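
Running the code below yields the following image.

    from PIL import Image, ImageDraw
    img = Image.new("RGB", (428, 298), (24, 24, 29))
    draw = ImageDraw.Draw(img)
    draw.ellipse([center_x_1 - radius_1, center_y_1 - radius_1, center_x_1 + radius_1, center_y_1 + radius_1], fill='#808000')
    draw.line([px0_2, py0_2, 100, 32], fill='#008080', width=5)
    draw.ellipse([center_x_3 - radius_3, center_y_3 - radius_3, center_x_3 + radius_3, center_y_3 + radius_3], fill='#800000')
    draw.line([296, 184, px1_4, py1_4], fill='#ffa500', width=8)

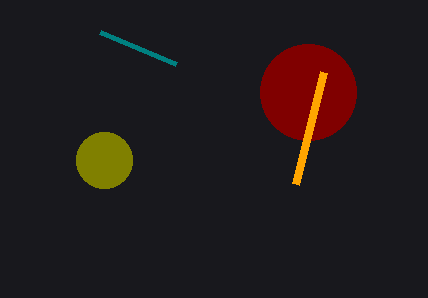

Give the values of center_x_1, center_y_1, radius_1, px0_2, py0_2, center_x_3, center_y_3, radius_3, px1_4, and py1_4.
center_x_1 = 104
center_y_1 = 160
radius_1 = 28
px0_2 = 176
py0_2 = 64
center_x_3 = 308
center_y_3 = 92
radius_3 = 48
px1_4 = 324
py1_4 = 72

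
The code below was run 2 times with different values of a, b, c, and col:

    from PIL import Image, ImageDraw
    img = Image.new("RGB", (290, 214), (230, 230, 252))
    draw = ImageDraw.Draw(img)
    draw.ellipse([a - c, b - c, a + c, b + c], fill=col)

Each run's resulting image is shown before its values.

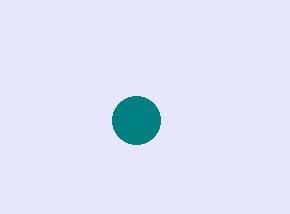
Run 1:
a = 136, b = 120, c = 24, col = 'teal'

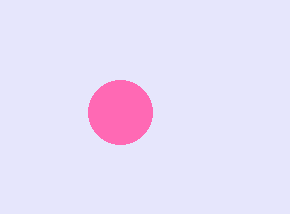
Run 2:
a = 120
b = 112
c = 32
col = 'hotpink'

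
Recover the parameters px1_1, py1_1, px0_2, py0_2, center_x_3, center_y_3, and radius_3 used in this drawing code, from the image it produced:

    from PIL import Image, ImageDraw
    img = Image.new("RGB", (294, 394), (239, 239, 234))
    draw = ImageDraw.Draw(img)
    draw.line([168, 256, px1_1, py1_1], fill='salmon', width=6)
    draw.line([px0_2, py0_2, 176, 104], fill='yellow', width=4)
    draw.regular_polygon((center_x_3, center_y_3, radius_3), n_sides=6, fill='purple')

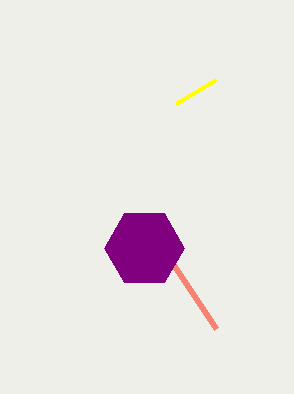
px1_1 = 216, py1_1 = 328, px0_2 = 216, py0_2 = 80, center_x_3 = 144, center_y_3 = 248, radius_3 = 40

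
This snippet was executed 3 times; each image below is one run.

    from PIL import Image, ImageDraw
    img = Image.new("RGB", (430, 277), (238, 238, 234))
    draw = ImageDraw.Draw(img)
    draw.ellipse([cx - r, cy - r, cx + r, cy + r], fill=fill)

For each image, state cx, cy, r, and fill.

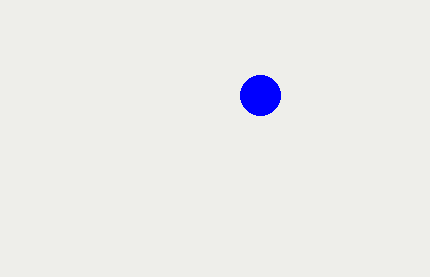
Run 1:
cx = 260; cy = 95; r = 20; fill = 'blue'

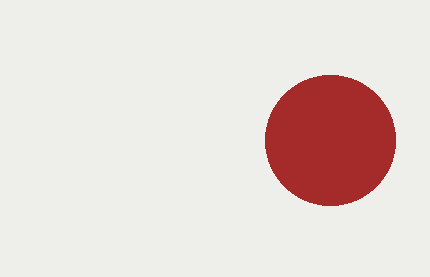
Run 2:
cx = 330; cy = 140; r = 65; fill = 'brown'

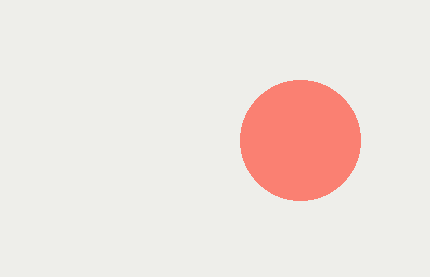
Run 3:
cx = 300, cy = 140, r = 60, fill = 'salmon'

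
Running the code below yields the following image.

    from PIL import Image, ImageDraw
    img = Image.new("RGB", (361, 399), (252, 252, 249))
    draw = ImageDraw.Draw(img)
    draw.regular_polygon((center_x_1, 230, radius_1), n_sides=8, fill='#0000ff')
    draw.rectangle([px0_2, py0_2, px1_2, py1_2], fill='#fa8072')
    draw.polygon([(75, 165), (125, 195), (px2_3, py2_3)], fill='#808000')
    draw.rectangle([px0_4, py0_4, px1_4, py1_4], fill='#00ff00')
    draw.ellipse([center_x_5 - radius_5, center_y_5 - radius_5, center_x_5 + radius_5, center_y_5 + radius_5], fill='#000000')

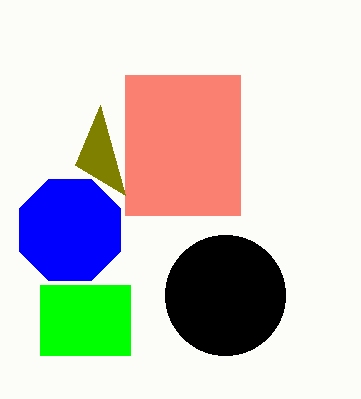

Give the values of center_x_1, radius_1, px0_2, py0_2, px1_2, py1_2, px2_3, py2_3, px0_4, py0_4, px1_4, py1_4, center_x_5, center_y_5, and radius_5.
center_x_1 = 70
radius_1 = 55
px0_2 = 125
py0_2 = 75
px1_2 = 240
py1_2 = 215
px2_3 = 100
py2_3 = 105
px0_4 = 40
py0_4 = 285
px1_4 = 130
py1_4 = 355
center_x_5 = 225
center_y_5 = 295
radius_5 = 60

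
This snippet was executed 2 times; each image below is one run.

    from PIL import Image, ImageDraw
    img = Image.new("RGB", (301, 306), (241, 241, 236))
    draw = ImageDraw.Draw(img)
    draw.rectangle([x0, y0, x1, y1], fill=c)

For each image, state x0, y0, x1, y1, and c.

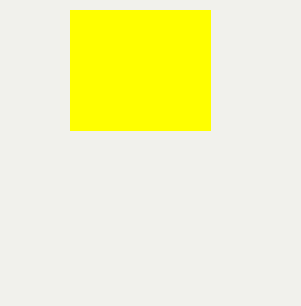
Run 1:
x0 = 70, y0 = 10, x1 = 210, y1 = 130, c = 'yellow'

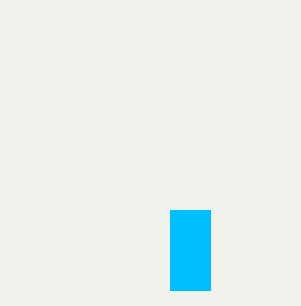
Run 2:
x0 = 170, y0 = 210, x1 = 210, y1 = 290, c = 'deepskyblue'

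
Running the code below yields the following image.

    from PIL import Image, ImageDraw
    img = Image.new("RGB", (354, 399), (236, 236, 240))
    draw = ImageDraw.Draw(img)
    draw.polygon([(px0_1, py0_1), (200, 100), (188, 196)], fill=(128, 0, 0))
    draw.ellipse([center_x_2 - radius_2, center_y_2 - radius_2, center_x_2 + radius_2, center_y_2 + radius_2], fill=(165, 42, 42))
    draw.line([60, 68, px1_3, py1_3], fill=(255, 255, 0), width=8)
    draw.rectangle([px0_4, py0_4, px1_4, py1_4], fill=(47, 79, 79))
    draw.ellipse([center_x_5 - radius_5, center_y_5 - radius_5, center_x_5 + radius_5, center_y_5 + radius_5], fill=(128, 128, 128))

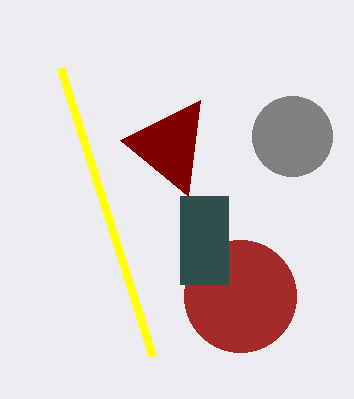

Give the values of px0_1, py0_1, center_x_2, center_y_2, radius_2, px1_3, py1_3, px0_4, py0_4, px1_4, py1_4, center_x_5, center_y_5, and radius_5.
px0_1 = 120
py0_1 = 140
center_x_2 = 240
center_y_2 = 296
radius_2 = 56
px1_3 = 152
py1_3 = 356
px0_4 = 180
py0_4 = 196
px1_4 = 228
py1_4 = 284
center_x_5 = 292
center_y_5 = 136
radius_5 = 40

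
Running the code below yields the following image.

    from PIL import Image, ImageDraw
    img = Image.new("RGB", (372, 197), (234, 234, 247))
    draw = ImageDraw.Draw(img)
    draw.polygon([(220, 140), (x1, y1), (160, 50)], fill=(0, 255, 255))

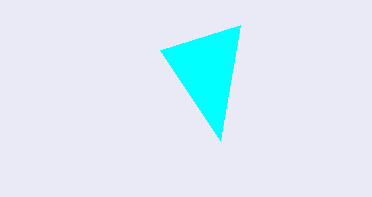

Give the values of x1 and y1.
x1 = 240
y1 = 25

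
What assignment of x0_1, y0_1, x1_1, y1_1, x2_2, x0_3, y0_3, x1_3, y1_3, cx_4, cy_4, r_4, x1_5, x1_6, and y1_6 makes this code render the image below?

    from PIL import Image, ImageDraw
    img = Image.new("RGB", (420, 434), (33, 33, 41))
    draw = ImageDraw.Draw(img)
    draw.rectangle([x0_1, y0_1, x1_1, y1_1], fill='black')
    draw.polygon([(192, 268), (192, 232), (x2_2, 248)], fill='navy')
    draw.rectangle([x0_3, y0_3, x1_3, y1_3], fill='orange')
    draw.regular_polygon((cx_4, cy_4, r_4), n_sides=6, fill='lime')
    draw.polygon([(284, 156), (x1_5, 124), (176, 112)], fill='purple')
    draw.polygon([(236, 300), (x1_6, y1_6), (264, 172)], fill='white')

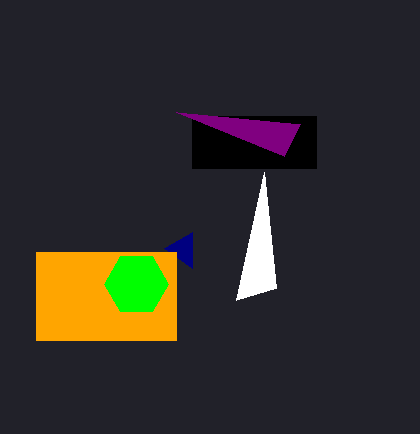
x0_1 = 192, y0_1 = 116, x1_1 = 316, y1_1 = 168, x2_2 = 164, x0_3 = 36, y0_3 = 252, x1_3 = 176, y1_3 = 340, cx_4 = 136, cy_4 = 284, r_4 = 32, x1_5 = 300, x1_6 = 276, y1_6 = 288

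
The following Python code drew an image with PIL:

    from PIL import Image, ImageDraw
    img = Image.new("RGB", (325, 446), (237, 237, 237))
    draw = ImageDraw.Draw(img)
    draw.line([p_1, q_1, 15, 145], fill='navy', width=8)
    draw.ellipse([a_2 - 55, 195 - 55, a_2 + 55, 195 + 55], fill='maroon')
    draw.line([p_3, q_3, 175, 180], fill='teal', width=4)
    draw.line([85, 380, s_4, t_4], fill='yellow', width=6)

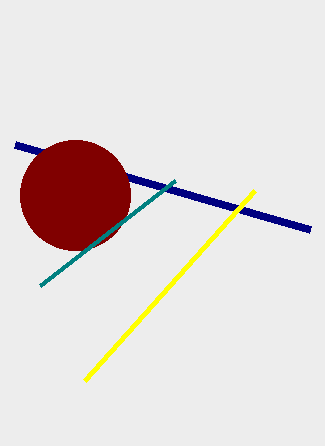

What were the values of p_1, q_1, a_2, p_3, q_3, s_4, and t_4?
p_1 = 310, q_1 = 230, a_2 = 75, p_3 = 40, q_3 = 285, s_4 = 255, t_4 = 190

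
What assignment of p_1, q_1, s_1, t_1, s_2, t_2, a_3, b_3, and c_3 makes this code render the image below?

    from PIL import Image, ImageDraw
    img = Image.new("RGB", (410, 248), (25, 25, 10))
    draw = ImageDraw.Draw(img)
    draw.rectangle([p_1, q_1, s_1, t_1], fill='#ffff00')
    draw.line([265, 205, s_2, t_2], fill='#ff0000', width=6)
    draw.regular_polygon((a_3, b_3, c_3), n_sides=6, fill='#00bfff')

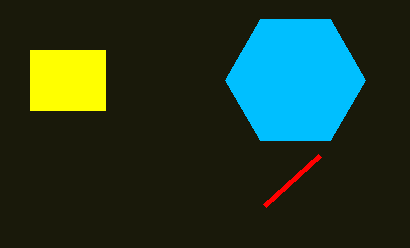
p_1 = 30; q_1 = 50; s_1 = 105; t_1 = 110; s_2 = 320; t_2 = 155; a_3 = 295; b_3 = 80; c_3 = 70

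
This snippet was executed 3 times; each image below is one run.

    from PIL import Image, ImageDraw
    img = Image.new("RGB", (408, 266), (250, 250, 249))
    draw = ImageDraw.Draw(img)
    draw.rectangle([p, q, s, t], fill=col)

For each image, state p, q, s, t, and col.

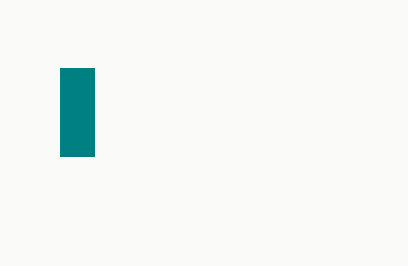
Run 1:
p = 60, q = 68, s = 94, t = 156, col = 'teal'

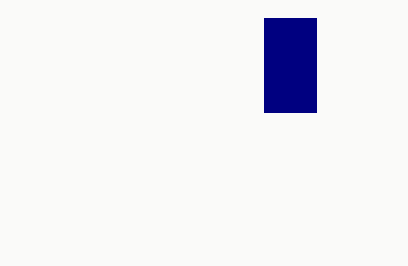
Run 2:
p = 264, q = 18, s = 316, t = 112, col = 'navy'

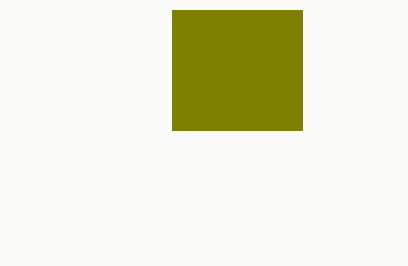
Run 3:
p = 172; q = 10; s = 302; t = 130; col = 'olive'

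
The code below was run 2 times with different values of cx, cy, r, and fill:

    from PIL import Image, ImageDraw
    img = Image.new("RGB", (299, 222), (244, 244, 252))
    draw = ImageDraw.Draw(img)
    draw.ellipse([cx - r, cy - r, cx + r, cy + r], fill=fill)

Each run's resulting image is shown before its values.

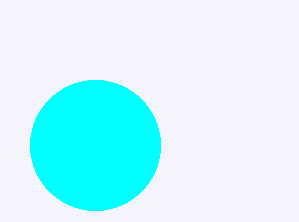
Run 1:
cx = 95; cy = 145; r = 65; fill = 'cyan'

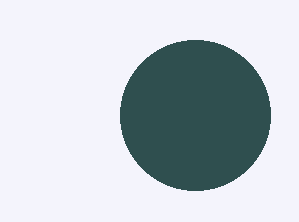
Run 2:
cx = 195
cy = 115
r = 75
fill = 'darkslategray'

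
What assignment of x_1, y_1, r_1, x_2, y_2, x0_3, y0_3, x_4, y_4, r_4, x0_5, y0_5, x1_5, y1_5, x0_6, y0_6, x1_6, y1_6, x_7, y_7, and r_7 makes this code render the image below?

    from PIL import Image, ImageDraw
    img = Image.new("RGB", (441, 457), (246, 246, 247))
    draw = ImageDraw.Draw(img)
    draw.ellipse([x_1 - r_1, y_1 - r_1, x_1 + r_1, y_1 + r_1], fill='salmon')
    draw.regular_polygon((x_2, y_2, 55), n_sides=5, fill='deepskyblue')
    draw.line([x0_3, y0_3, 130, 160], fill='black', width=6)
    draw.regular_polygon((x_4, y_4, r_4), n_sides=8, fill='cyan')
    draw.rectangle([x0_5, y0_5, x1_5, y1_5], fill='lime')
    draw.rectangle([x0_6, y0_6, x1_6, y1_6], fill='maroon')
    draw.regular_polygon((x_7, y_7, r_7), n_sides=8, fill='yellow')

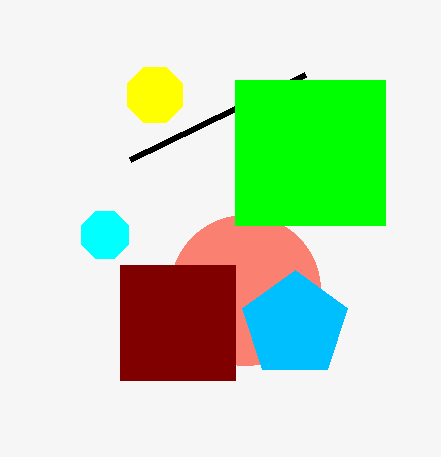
x_1 = 245, y_1 = 290, r_1 = 75, x_2 = 295, y_2 = 325, x0_3 = 305, y0_3 = 75, x_4 = 105, y_4 = 235, r_4 = 25, x0_5 = 235, y0_5 = 80, x1_5 = 385, y1_5 = 225, x0_6 = 120, y0_6 = 265, x1_6 = 235, y1_6 = 380, x_7 = 155, y_7 = 95, r_7 = 30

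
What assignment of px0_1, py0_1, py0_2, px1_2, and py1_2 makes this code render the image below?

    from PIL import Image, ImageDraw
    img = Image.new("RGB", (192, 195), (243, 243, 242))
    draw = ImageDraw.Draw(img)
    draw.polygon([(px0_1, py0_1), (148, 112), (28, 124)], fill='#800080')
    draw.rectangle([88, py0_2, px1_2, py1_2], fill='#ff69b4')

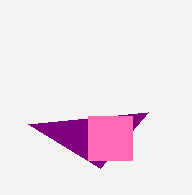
px0_1 = 100; py0_1 = 168; py0_2 = 116; px1_2 = 132; py1_2 = 160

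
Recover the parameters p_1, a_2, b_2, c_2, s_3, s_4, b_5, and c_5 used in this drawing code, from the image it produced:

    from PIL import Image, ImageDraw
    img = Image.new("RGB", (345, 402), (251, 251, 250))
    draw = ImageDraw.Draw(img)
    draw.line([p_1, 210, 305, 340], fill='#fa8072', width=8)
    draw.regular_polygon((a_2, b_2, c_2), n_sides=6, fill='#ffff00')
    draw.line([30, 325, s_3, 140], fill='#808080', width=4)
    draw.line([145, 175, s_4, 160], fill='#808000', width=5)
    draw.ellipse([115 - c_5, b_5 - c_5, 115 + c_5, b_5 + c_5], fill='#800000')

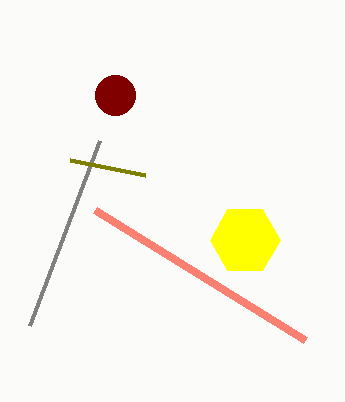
p_1 = 95; a_2 = 245; b_2 = 240; c_2 = 35; s_3 = 100; s_4 = 70; b_5 = 95; c_5 = 20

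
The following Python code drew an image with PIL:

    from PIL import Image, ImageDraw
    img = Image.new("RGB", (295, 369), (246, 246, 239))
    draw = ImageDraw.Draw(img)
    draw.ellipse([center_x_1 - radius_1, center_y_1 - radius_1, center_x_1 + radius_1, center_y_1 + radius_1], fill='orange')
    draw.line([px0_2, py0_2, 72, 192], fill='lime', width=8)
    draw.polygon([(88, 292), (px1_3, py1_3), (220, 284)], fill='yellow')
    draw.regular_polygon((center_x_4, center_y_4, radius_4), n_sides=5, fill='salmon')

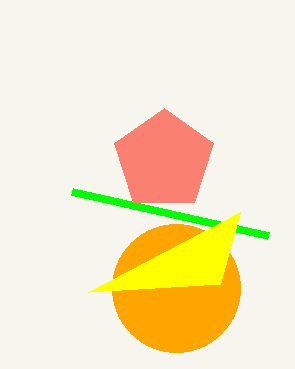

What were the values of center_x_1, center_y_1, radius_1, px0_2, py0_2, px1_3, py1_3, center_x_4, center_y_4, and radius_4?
center_x_1 = 176; center_y_1 = 288; radius_1 = 64; px0_2 = 268; py0_2 = 236; px1_3 = 240; py1_3 = 212; center_x_4 = 164; center_y_4 = 160; radius_4 = 52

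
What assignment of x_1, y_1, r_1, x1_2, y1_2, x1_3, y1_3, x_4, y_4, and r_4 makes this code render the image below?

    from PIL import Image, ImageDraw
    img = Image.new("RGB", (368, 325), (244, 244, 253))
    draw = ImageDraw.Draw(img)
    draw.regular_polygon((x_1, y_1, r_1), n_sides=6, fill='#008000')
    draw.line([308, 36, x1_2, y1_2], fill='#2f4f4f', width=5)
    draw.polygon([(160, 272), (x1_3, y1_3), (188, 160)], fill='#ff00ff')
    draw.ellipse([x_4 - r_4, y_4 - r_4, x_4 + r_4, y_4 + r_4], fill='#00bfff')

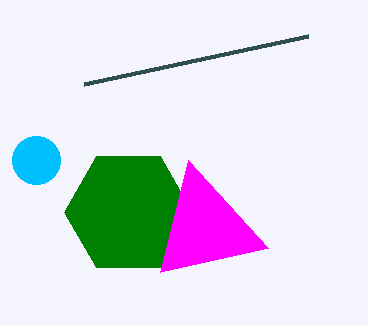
x_1 = 128
y_1 = 212
r_1 = 64
x1_2 = 84
y1_2 = 84
x1_3 = 268
y1_3 = 248
x_4 = 36
y_4 = 160
r_4 = 24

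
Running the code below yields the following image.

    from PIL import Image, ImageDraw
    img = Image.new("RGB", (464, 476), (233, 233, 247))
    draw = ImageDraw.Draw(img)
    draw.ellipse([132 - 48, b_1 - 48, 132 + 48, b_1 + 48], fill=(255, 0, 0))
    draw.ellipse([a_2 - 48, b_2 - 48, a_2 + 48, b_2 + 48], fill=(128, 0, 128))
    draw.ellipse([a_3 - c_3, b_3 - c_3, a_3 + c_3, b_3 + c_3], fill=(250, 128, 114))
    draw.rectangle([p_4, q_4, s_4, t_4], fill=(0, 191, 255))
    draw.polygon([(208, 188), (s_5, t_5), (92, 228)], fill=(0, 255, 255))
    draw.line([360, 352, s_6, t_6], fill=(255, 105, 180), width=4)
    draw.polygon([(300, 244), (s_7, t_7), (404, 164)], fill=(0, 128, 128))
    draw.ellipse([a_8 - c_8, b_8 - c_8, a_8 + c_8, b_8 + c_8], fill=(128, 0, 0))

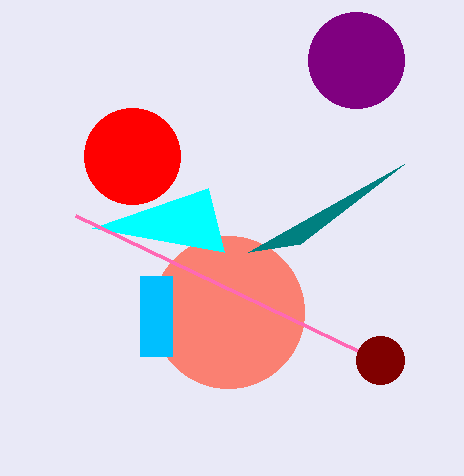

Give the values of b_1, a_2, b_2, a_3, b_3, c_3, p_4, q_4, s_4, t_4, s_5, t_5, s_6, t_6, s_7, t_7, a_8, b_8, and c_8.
b_1 = 156, a_2 = 356, b_2 = 60, a_3 = 228, b_3 = 312, c_3 = 76, p_4 = 140, q_4 = 276, s_4 = 172, t_4 = 356, s_5 = 224, t_5 = 252, s_6 = 76, t_6 = 216, s_7 = 248, t_7 = 252, a_8 = 380, b_8 = 360, c_8 = 24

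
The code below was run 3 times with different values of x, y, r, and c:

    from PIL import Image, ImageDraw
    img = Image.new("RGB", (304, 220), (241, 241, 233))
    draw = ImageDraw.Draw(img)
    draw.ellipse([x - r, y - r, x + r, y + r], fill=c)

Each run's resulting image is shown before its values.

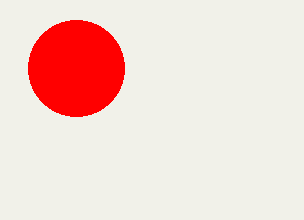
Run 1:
x = 76
y = 68
r = 48
c = 'red'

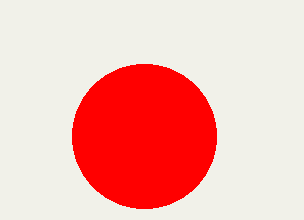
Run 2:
x = 144
y = 136
r = 72
c = 'red'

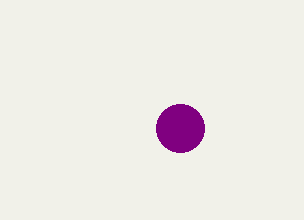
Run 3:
x = 180
y = 128
r = 24
c = 'purple'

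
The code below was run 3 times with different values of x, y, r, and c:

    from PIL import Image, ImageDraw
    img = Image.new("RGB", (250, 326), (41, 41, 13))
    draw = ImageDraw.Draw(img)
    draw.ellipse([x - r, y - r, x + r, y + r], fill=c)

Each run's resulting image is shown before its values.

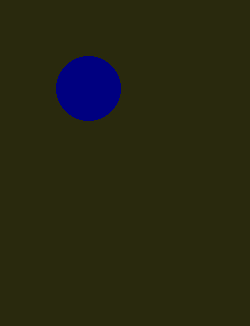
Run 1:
x = 88; y = 88; r = 32; c = 'navy'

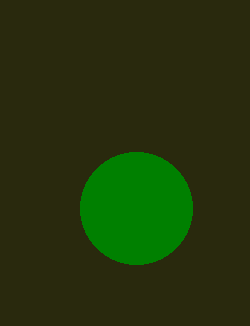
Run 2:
x = 136
y = 208
r = 56
c = 'green'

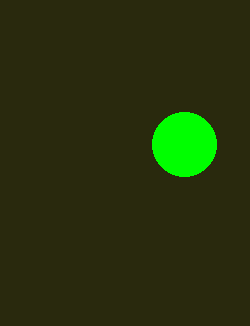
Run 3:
x = 184
y = 144
r = 32
c = 'lime'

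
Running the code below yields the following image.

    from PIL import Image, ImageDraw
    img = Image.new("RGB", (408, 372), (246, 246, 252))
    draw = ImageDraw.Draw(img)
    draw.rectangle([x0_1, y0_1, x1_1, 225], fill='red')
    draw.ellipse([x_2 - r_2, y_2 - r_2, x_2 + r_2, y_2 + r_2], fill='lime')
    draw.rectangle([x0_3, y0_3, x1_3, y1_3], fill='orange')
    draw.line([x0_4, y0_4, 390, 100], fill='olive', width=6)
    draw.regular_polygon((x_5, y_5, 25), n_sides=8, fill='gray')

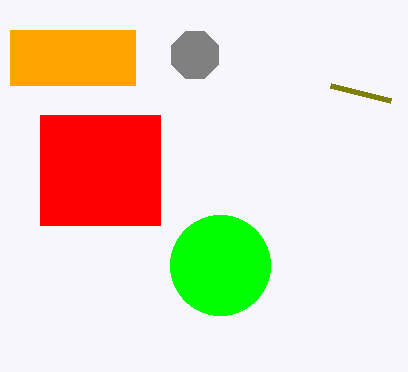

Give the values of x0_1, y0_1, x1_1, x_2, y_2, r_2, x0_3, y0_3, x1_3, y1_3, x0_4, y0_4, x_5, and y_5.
x0_1 = 40, y0_1 = 115, x1_1 = 160, x_2 = 220, y_2 = 265, r_2 = 50, x0_3 = 10, y0_3 = 30, x1_3 = 135, y1_3 = 85, x0_4 = 330, y0_4 = 85, x_5 = 195, y_5 = 55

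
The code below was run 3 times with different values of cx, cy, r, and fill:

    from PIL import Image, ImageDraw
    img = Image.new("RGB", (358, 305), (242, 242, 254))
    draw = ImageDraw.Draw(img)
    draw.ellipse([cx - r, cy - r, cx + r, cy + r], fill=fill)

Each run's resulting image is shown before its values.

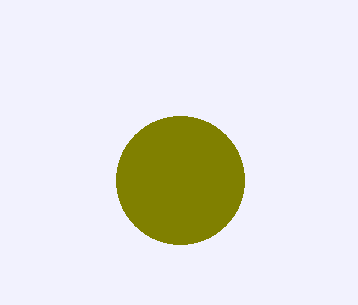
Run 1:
cx = 180; cy = 180; r = 64; fill = 'olive'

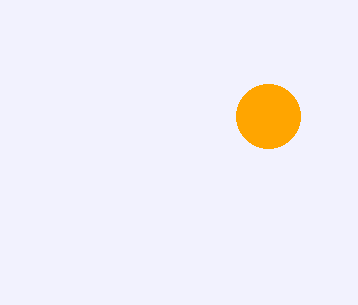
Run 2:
cx = 268; cy = 116; r = 32; fill = 'orange'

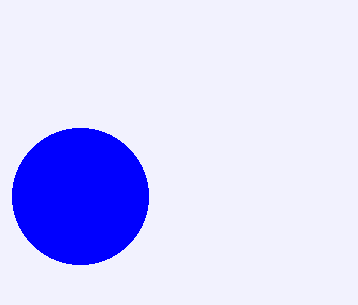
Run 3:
cx = 80; cy = 196; r = 68; fill = 'blue'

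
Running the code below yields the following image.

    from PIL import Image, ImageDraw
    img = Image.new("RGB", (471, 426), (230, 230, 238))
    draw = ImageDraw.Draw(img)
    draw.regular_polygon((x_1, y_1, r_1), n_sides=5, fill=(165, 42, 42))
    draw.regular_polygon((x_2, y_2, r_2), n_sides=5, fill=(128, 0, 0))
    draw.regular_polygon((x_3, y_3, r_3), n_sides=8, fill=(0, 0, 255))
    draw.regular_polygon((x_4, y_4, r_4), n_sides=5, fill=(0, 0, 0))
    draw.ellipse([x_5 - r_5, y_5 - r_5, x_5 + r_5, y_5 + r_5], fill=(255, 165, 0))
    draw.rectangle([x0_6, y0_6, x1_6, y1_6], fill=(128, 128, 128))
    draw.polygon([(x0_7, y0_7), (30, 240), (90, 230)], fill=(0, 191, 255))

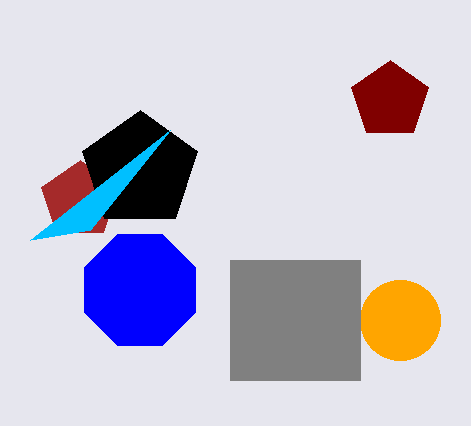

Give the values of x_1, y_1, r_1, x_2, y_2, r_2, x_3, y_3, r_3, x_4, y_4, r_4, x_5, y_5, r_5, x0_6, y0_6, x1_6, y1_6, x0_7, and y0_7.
x_1 = 80; y_1 = 200; r_1 = 40; x_2 = 390; y_2 = 100; r_2 = 40; x_3 = 140; y_3 = 290; r_3 = 60; x_4 = 140; y_4 = 170; r_4 = 60; x_5 = 400; y_5 = 320; r_5 = 40; x0_6 = 230; y0_6 = 260; x1_6 = 360; y1_6 = 380; x0_7 = 170; y0_7 = 130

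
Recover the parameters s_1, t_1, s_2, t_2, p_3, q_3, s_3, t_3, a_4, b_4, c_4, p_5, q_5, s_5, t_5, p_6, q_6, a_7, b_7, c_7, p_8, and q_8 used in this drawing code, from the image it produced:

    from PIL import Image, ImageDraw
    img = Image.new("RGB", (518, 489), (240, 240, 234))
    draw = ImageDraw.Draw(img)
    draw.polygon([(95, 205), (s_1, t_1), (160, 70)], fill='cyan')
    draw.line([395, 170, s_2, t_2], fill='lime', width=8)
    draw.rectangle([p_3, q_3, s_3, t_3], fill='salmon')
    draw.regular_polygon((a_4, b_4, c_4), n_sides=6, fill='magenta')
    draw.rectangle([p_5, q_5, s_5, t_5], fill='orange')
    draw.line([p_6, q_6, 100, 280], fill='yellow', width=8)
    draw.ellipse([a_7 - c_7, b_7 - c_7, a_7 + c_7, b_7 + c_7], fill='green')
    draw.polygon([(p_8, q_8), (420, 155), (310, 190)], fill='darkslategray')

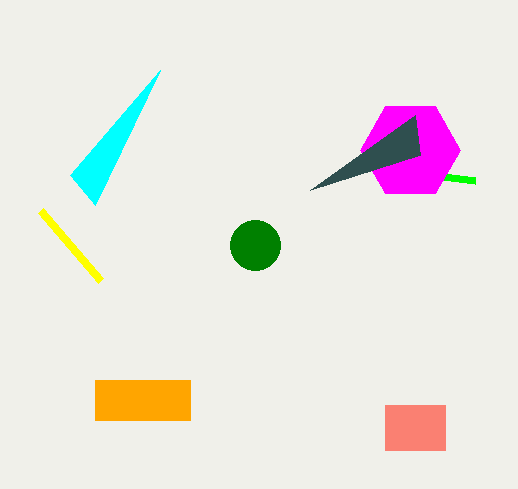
s_1 = 70; t_1 = 175; s_2 = 475; t_2 = 180; p_3 = 385; q_3 = 405; s_3 = 445; t_3 = 450; a_4 = 410; b_4 = 150; c_4 = 50; p_5 = 95; q_5 = 380; s_5 = 190; t_5 = 420; p_6 = 40; q_6 = 210; a_7 = 255; b_7 = 245; c_7 = 25; p_8 = 415; q_8 = 115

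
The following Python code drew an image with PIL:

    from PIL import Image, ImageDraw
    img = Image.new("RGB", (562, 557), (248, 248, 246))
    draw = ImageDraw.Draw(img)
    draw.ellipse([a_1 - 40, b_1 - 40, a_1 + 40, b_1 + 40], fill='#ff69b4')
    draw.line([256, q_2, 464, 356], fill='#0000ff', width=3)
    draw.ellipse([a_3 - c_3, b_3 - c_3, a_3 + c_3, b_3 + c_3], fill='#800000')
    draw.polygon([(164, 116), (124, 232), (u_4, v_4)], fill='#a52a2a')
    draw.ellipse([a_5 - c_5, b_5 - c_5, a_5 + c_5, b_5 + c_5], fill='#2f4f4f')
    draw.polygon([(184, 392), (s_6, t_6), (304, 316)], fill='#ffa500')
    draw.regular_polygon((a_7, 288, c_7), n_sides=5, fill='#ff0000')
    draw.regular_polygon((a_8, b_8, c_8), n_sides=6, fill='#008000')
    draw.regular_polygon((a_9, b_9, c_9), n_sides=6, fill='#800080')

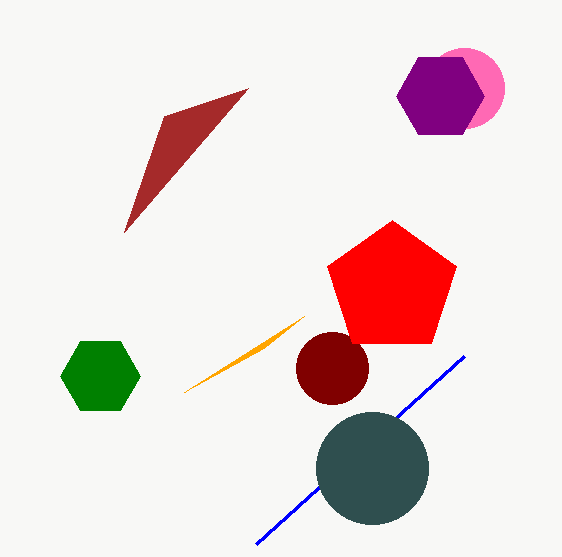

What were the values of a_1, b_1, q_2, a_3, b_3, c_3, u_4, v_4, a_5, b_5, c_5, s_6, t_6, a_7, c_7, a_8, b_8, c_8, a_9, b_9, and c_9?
a_1 = 464; b_1 = 88; q_2 = 544; a_3 = 332; b_3 = 368; c_3 = 36; u_4 = 248; v_4 = 88; a_5 = 372; b_5 = 468; c_5 = 56; s_6 = 264; t_6 = 348; a_7 = 392; c_7 = 68; a_8 = 100; b_8 = 376; c_8 = 40; a_9 = 440; b_9 = 96; c_9 = 44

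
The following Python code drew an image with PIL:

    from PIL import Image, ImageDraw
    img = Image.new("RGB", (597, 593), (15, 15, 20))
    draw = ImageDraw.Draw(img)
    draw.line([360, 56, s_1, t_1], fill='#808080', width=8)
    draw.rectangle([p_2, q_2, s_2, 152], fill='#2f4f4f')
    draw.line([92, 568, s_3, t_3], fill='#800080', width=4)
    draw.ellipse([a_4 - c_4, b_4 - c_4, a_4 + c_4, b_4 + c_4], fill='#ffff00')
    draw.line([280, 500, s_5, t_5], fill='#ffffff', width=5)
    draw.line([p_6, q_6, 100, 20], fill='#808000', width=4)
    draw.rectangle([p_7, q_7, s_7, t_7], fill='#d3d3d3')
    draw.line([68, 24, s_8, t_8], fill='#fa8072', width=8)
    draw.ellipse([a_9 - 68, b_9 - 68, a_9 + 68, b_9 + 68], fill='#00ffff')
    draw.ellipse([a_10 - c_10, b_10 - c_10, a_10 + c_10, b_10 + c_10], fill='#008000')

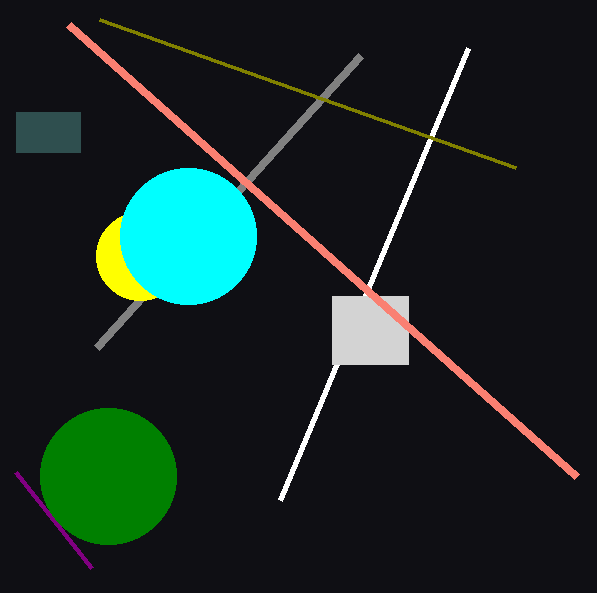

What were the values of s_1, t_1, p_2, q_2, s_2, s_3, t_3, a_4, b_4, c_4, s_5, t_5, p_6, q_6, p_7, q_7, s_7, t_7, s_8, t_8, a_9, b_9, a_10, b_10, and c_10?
s_1 = 96
t_1 = 348
p_2 = 16
q_2 = 112
s_2 = 80
s_3 = 16
t_3 = 472
a_4 = 140
b_4 = 256
c_4 = 44
s_5 = 468
t_5 = 48
p_6 = 516
q_6 = 168
p_7 = 332
q_7 = 296
s_7 = 408
t_7 = 364
s_8 = 576
t_8 = 476
a_9 = 188
b_9 = 236
a_10 = 108
b_10 = 476
c_10 = 68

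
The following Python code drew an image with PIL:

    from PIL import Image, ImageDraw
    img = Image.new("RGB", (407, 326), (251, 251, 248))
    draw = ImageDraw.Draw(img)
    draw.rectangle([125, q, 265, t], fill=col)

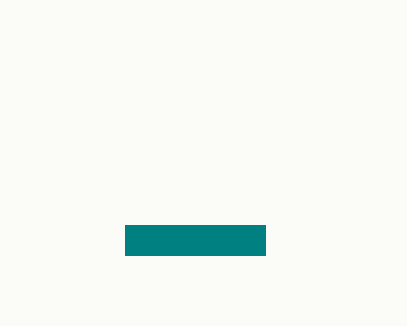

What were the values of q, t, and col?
q = 225, t = 255, col = 'teal'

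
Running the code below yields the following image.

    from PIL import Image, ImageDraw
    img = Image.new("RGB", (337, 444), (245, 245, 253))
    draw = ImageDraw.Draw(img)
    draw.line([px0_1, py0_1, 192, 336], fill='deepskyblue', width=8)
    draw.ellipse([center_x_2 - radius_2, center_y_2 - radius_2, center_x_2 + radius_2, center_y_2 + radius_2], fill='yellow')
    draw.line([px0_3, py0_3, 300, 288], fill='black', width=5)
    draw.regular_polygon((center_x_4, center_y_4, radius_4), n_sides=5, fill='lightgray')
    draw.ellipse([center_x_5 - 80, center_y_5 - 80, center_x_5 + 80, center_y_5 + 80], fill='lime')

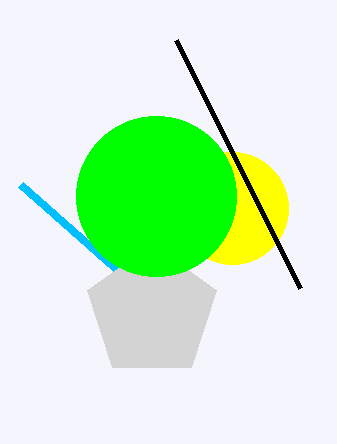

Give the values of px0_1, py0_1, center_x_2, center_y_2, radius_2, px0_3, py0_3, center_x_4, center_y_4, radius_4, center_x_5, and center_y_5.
px0_1 = 20; py0_1 = 184; center_x_2 = 232; center_y_2 = 208; radius_2 = 56; px0_3 = 176; py0_3 = 40; center_x_4 = 152; center_y_4 = 312; radius_4 = 68; center_x_5 = 156; center_y_5 = 196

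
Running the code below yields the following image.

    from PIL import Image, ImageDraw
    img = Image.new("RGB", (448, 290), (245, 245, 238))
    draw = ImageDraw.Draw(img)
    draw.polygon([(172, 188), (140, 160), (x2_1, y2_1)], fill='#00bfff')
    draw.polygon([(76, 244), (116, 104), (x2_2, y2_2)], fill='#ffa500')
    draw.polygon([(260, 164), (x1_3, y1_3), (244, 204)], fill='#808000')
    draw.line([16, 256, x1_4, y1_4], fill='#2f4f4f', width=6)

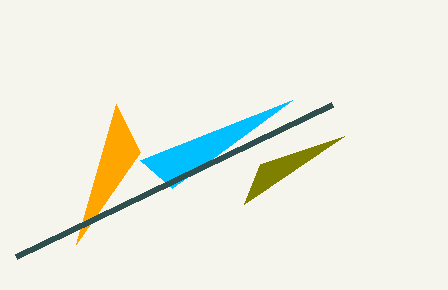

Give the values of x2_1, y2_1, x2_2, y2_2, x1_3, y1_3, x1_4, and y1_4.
x2_1 = 292
y2_1 = 100
x2_2 = 140
y2_2 = 152
x1_3 = 344
y1_3 = 136
x1_4 = 332
y1_4 = 104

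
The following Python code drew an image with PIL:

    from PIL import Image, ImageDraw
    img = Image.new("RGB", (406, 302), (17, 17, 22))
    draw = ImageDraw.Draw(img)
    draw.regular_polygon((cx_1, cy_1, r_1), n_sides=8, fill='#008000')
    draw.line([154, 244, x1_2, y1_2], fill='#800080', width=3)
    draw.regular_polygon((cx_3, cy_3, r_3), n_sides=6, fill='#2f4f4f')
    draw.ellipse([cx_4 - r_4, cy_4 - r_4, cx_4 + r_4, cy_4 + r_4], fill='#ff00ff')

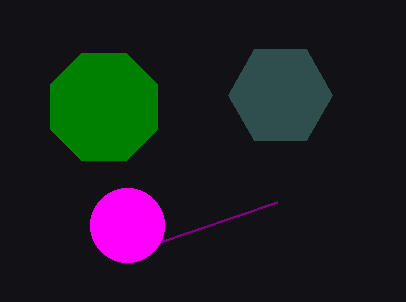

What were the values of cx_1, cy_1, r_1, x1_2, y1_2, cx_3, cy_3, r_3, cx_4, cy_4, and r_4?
cx_1 = 104
cy_1 = 107
r_1 = 58
x1_2 = 277
y1_2 = 202
cx_3 = 280
cy_3 = 95
r_3 = 52
cx_4 = 127
cy_4 = 225
r_4 = 37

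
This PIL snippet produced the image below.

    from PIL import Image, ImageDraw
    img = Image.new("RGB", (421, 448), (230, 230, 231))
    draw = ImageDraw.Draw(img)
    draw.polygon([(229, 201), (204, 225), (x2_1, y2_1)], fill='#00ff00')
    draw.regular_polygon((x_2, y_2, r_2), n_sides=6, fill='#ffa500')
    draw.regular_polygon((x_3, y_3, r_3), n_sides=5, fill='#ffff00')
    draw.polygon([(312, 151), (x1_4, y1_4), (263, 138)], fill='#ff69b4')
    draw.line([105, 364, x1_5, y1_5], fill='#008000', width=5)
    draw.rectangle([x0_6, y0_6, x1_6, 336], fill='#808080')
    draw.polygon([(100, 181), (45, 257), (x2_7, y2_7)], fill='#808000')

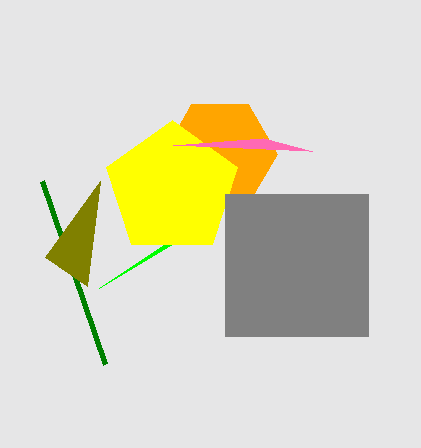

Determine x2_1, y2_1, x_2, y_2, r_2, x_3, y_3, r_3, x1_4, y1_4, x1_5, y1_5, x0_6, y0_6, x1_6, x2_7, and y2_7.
x2_1 = 99; y2_1 = 288; x_2 = 220; y_2 = 154; r_2 = 57; x_3 = 172; y_3 = 189; r_3 = 69; x1_4 = 173; y1_4 = 145; x1_5 = 42; y1_5 = 181; x0_6 = 225; y0_6 = 194; x1_6 = 368; x2_7 = 87; y2_7 = 286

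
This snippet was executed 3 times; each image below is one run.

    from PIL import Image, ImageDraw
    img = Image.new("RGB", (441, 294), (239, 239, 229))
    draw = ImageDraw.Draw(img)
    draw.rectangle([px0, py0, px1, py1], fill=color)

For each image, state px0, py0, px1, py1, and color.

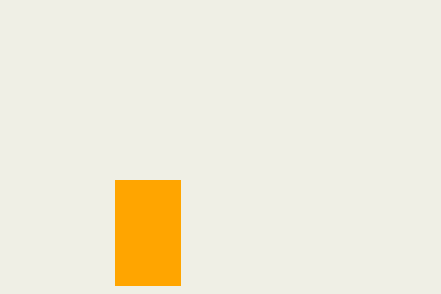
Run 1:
px0 = 115
py0 = 180
px1 = 180
py1 = 285
color = 'orange'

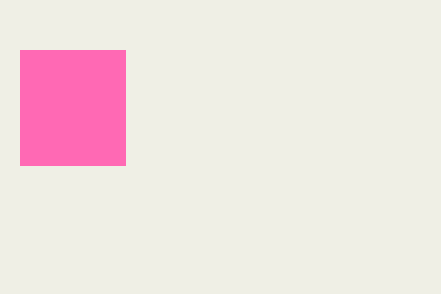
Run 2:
px0 = 20, py0 = 50, px1 = 125, py1 = 165, color = 'hotpink'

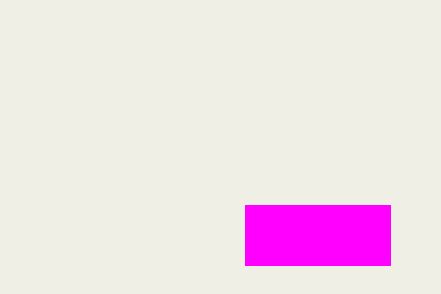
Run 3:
px0 = 245, py0 = 205, px1 = 390, py1 = 265, color = 'magenta'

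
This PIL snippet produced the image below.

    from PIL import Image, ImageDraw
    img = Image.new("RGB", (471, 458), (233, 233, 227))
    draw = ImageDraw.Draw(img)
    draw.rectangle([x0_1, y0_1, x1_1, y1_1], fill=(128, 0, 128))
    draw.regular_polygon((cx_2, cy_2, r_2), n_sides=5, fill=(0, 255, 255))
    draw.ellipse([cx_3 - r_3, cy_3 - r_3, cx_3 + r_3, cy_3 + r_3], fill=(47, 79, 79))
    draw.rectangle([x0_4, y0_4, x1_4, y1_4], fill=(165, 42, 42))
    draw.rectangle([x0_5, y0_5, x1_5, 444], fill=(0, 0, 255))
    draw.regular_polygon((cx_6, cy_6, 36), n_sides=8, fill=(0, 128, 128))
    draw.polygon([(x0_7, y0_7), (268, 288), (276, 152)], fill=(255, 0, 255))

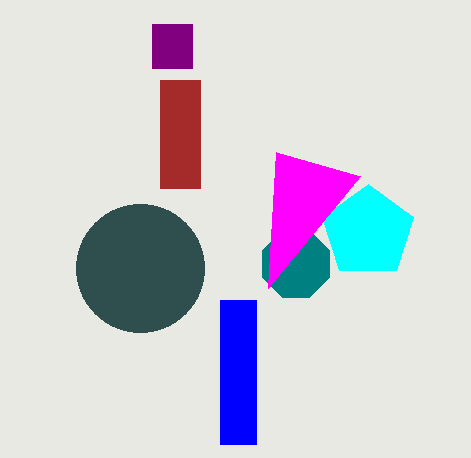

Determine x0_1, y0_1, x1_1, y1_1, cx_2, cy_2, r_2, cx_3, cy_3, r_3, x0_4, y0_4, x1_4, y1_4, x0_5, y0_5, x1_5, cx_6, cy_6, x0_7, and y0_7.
x0_1 = 152
y0_1 = 24
x1_1 = 192
y1_1 = 68
cx_2 = 368
cy_2 = 232
r_2 = 48
cx_3 = 140
cy_3 = 268
r_3 = 64
x0_4 = 160
y0_4 = 80
x1_4 = 200
y1_4 = 188
x0_5 = 220
y0_5 = 300
x1_5 = 256
cx_6 = 296
cy_6 = 264
x0_7 = 360
y0_7 = 176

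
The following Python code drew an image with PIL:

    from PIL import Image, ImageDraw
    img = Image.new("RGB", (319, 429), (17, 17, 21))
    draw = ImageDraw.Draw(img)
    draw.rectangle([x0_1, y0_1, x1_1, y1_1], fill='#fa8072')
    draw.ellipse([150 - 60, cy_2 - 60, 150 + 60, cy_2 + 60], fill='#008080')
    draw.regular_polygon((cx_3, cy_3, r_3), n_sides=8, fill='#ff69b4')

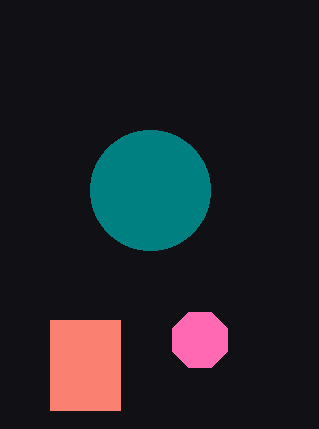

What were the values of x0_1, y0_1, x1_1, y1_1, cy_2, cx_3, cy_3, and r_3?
x0_1 = 50
y0_1 = 320
x1_1 = 120
y1_1 = 410
cy_2 = 190
cx_3 = 200
cy_3 = 340
r_3 = 30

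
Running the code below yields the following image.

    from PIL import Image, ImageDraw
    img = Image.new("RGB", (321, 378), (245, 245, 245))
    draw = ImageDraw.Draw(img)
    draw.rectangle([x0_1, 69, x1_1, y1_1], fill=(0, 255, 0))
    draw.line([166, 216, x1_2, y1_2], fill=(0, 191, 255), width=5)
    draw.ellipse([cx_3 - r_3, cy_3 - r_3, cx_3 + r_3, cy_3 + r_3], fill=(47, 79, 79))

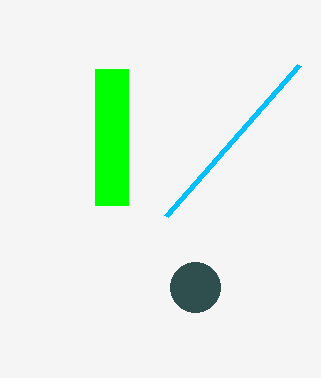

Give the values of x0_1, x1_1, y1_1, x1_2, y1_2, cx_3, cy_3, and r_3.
x0_1 = 95; x1_1 = 128; y1_1 = 205; x1_2 = 299; y1_2 = 65; cx_3 = 195; cy_3 = 287; r_3 = 25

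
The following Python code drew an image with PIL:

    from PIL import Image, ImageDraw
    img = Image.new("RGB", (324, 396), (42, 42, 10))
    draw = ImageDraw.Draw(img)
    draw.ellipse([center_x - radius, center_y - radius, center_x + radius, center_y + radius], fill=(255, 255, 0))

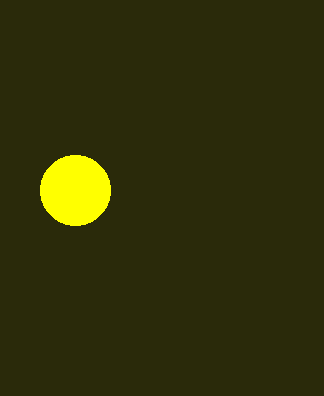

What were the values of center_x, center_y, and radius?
center_x = 75
center_y = 190
radius = 35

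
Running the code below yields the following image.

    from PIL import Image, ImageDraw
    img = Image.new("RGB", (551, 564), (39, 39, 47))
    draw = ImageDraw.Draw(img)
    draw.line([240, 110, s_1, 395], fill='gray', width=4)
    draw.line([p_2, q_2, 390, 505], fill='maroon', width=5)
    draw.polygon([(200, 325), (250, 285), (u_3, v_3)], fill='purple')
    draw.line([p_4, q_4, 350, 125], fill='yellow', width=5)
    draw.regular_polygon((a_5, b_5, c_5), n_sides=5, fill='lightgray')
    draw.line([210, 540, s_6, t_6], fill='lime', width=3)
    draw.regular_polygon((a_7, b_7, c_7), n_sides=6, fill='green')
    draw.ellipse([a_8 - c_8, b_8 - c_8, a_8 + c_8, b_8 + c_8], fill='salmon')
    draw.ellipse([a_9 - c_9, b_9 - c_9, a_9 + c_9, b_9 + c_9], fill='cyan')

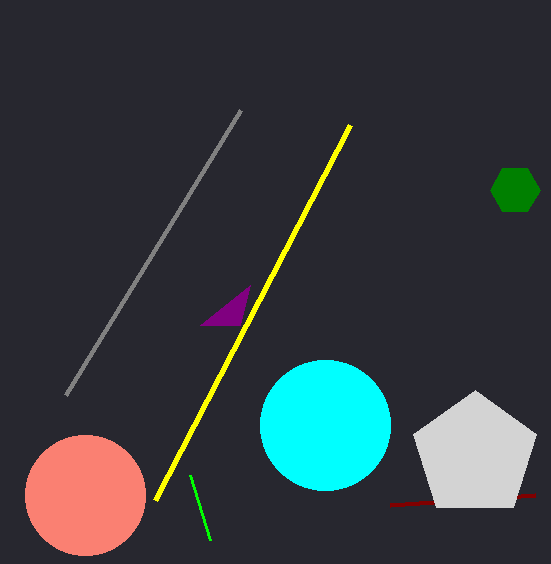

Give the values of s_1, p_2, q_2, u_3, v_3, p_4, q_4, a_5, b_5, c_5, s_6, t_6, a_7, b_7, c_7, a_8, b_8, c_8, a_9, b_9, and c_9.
s_1 = 65; p_2 = 535; q_2 = 495; u_3 = 240; v_3 = 325; p_4 = 155; q_4 = 500; a_5 = 475; b_5 = 455; c_5 = 65; s_6 = 190; t_6 = 475; a_7 = 515; b_7 = 190; c_7 = 25; a_8 = 85; b_8 = 495; c_8 = 60; a_9 = 325; b_9 = 425; c_9 = 65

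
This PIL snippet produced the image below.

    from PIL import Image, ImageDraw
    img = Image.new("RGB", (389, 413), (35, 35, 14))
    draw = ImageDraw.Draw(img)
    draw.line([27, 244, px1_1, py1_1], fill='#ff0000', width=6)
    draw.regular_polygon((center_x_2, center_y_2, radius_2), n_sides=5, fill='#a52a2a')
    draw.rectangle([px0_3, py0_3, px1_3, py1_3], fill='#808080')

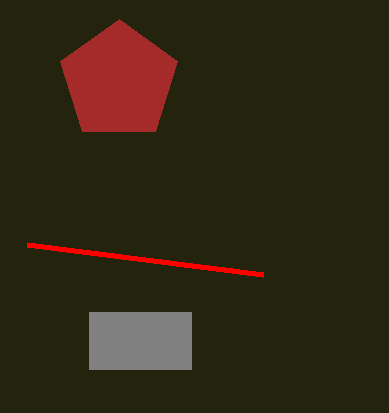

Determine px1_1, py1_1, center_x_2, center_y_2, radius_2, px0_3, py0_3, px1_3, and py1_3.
px1_1 = 263; py1_1 = 274; center_x_2 = 119; center_y_2 = 81; radius_2 = 62; px0_3 = 89; py0_3 = 312; px1_3 = 191; py1_3 = 369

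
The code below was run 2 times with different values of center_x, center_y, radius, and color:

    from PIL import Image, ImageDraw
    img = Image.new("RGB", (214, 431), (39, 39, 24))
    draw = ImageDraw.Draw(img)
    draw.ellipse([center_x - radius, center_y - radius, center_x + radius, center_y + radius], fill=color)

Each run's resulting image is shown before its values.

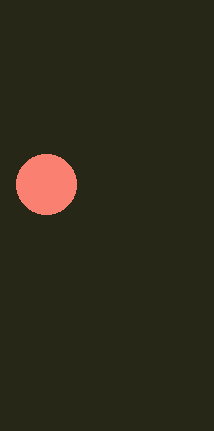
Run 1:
center_x = 46
center_y = 184
radius = 30
color = 'salmon'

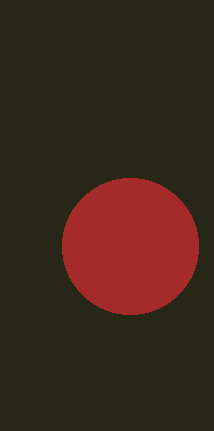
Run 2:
center_x = 130; center_y = 246; radius = 68; color = 'brown'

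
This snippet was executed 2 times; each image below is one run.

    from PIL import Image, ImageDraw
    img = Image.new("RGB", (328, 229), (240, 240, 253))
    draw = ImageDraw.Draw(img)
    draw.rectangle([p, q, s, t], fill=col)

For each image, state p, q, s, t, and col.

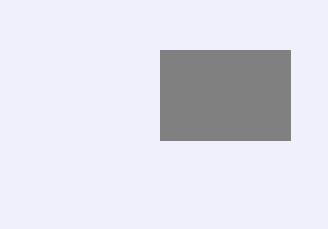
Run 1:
p = 160
q = 50
s = 290
t = 140
col = 'gray'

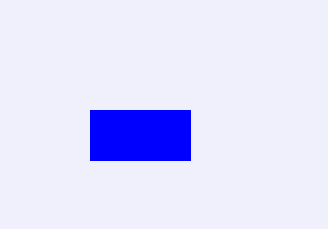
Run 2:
p = 90, q = 110, s = 190, t = 160, col = 'blue'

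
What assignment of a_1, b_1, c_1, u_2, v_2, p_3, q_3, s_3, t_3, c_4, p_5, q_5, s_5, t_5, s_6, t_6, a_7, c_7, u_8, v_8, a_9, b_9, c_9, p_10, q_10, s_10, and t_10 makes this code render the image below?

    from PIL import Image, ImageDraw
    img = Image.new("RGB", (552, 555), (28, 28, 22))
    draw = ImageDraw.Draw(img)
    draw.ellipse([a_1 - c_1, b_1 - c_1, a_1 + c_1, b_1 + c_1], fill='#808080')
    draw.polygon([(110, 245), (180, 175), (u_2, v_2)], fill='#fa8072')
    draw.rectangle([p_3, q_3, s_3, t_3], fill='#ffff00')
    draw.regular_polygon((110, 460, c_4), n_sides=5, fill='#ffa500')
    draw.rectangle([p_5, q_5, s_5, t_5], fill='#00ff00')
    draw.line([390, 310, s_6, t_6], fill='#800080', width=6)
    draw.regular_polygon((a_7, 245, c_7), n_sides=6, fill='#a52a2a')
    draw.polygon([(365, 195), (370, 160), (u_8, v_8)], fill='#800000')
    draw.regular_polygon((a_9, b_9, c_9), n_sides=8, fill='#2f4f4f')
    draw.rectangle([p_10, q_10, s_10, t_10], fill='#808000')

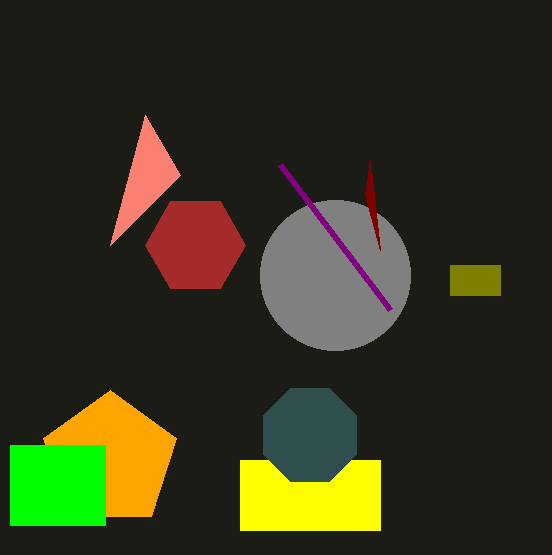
a_1 = 335, b_1 = 275, c_1 = 75, u_2 = 145, v_2 = 115, p_3 = 240, q_3 = 460, s_3 = 380, t_3 = 530, c_4 = 70, p_5 = 10, q_5 = 445, s_5 = 105, t_5 = 525, s_6 = 280, t_6 = 165, a_7 = 195, c_7 = 50, u_8 = 380, v_8 = 250, a_9 = 310, b_9 = 435, c_9 = 50, p_10 = 450, q_10 = 265, s_10 = 500, t_10 = 295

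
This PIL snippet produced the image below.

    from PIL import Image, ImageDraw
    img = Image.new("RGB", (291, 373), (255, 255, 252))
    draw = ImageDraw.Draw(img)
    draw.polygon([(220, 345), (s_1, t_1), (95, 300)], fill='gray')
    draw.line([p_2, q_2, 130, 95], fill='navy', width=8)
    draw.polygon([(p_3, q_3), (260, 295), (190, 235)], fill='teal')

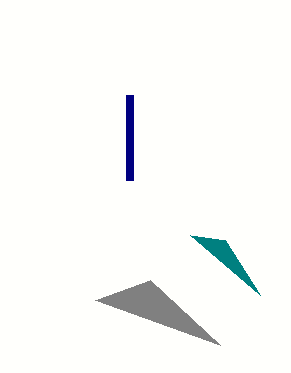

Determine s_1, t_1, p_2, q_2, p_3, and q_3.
s_1 = 150, t_1 = 280, p_2 = 130, q_2 = 180, p_3 = 225, q_3 = 240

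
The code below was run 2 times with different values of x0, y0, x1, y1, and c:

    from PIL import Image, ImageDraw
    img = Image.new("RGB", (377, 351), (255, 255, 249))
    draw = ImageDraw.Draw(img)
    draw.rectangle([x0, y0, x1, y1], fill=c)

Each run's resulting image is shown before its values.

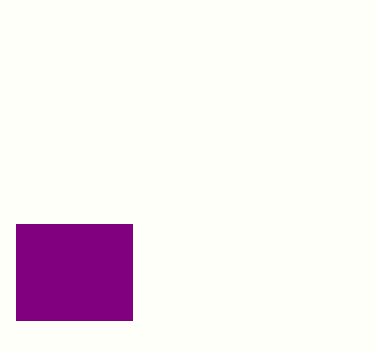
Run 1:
x0 = 16, y0 = 224, x1 = 132, y1 = 320, c = 'purple'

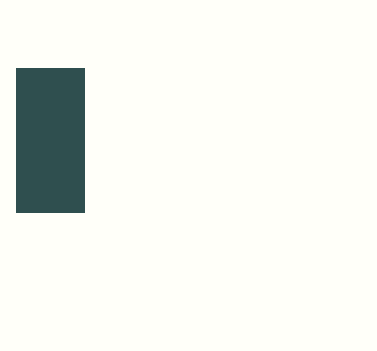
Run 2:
x0 = 16
y0 = 68
x1 = 84
y1 = 212
c = 'darkslategray'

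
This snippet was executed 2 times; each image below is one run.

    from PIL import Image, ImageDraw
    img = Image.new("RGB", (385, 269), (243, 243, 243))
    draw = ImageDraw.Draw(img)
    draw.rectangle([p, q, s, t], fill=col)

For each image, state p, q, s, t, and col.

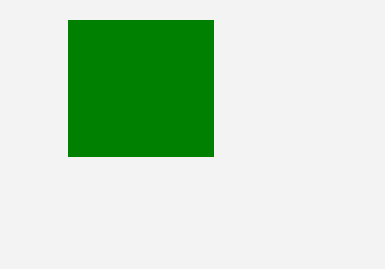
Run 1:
p = 68
q = 20
s = 213
t = 156
col = 'green'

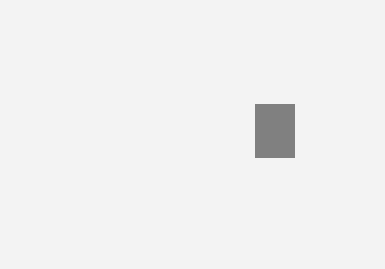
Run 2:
p = 255
q = 104
s = 294
t = 157
col = 'gray'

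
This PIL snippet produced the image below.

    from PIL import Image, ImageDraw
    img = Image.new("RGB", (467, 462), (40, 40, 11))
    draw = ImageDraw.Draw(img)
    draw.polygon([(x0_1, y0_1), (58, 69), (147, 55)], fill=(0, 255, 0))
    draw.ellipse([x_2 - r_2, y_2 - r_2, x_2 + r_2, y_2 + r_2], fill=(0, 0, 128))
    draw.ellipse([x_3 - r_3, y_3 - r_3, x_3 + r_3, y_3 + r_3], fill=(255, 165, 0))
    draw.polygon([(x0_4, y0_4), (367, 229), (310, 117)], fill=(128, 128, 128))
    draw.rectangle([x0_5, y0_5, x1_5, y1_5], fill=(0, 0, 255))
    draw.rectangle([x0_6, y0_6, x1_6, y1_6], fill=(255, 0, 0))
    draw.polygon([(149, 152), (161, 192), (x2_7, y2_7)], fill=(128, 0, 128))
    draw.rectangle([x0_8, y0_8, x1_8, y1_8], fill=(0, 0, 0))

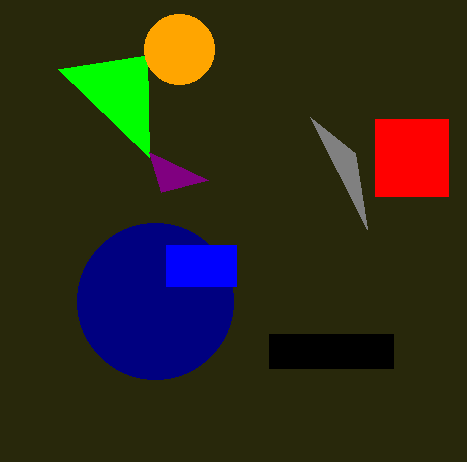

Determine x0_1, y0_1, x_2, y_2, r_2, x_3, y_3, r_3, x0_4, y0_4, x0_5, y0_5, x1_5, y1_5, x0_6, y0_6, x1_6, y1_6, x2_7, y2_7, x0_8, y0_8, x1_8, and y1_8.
x0_1 = 149; y0_1 = 157; x_2 = 155; y_2 = 301; r_2 = 78; x_3 = 179; y_3 = 49; r_3 = 35; x0_4 = 355; y0_4 = 153; x0_5 = 166; y0_5 = 245; x1_5 = 236; y1_5 = 286; x0_6 = 375; y0_6 = 119; x1_6 = 448; y1_6 = 196; x2_7 = 208; y2_7 = 180; x0_8 = 269; y0_8 = 334; x1_8 = 393; y1_8 = 368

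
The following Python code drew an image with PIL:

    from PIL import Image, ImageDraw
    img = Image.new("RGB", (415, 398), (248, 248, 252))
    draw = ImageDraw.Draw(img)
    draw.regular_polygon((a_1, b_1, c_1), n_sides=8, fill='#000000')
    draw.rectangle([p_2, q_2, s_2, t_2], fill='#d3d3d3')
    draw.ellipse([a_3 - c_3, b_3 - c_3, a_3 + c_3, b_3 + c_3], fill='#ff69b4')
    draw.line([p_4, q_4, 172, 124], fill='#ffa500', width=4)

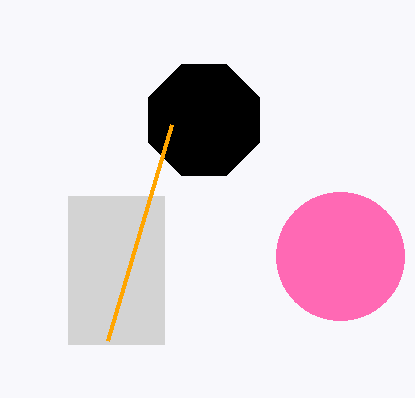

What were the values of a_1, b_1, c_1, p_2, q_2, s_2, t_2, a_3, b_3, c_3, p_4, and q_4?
a_1 = 204; b_1 = 120; c_1 = 60; p_2 = 68; q_2 = 196; s_2 = 164; t_2 = 344; a_3 = 340; b_3 = 256; c_3 = 64; p_4 = 108; q_4 = 340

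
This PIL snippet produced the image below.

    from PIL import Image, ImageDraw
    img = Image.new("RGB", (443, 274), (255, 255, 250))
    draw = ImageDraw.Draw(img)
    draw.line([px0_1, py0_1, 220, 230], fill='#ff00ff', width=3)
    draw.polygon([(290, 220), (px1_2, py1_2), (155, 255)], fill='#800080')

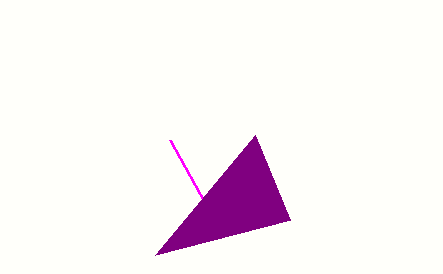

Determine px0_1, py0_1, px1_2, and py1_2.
px0_1 = 170
py0_1 = 140
px1_2 = 255
py1_2 = 135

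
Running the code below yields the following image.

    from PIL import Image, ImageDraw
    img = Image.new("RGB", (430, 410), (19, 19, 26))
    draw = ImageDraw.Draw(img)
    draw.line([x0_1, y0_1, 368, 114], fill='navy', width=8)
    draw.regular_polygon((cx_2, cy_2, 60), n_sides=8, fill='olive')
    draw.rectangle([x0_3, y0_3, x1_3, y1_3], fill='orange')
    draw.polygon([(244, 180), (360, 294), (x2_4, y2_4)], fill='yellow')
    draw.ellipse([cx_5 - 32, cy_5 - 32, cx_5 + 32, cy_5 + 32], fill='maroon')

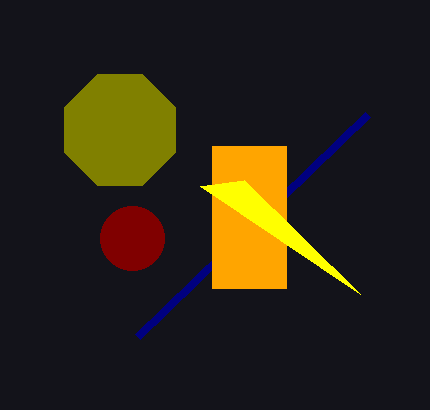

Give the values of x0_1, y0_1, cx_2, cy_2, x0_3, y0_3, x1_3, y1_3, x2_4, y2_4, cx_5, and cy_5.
x0_1 = 138
y0_1 = 336
cx_2 = 120
cy_2 = 130
x0_3 = 212
y0_3 = 146
x1_3 = 286
y1_3 = 288
x2_4 = 200
y2_4 = 186
cx_5 = 132
cy_5 = 238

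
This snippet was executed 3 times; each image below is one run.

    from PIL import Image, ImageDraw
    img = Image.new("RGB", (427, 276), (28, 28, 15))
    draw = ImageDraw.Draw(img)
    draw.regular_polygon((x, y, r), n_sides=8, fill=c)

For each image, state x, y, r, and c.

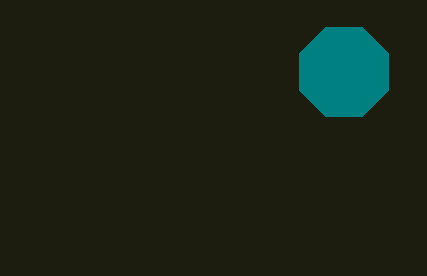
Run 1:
x = 344
y = 72
r = 48
c = 'teal'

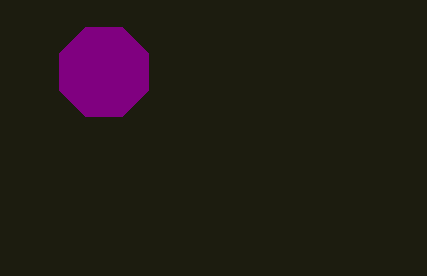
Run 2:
x = 104; y = 72; r = 48; c = 'purple'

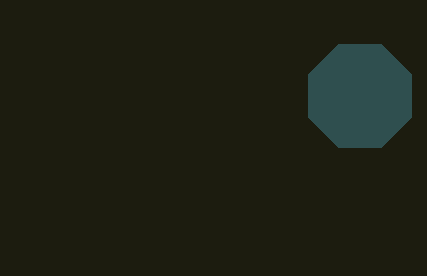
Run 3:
x = 360
y = 96
r = 56
c = 'darkslategray'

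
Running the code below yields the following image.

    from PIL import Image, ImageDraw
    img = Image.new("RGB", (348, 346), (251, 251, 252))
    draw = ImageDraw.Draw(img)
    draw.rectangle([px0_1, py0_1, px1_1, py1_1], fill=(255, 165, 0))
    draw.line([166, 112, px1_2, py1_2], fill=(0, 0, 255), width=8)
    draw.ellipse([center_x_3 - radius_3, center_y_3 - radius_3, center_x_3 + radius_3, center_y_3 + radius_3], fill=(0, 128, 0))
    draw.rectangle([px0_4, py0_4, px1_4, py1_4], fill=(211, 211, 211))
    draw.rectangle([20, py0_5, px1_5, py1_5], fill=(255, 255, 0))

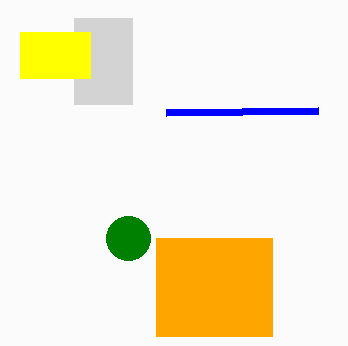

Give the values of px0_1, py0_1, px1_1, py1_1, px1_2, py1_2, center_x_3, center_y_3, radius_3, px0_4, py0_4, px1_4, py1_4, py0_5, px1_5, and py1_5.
px0_1 = 156, py0_1 = 238, px1_1 = 272, py1_1 = 336, px1_2 = 318, py1_2 = 110, center_x_3 = 128, center_y_3 = 238, radius_3 = 22, px0_4 = 74, py0_4 = 18, px1_4 = 132, py1_4 = 104, py0_5 = 32, px1_5 = 90, py1_5 = 78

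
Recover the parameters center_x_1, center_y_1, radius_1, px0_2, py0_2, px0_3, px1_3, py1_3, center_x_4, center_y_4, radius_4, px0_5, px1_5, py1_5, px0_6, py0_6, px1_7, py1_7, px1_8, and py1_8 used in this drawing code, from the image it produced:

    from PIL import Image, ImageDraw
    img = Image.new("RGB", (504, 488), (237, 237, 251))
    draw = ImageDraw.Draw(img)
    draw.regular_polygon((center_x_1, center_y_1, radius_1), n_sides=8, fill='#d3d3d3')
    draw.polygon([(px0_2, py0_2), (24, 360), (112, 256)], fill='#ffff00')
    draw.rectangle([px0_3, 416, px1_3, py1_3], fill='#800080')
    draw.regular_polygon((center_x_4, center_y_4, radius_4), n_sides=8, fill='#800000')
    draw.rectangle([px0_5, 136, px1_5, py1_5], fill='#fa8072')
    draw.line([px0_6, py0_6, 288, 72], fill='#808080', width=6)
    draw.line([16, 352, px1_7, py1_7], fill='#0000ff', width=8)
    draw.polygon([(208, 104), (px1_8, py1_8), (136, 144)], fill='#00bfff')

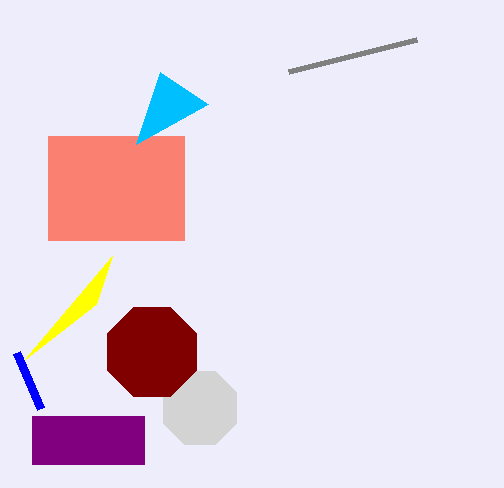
center_x_1 = 200; center_y_1 = 408; radius_1 = 40; px0_2 = 96; py0_2 = 304; px0_3 = 32; px1_3 = 144; py1_3 = 464; center_x_4 = 152; center_y_4 = 352; radius_4 = 48; px0_5 = 48; px1_5 = 184; py1_5 = 240; px0_6 = 416; py0_6 = 40; px1_7 = 40; py1_7 = 408; px1_8 = 160; py1_8 = 72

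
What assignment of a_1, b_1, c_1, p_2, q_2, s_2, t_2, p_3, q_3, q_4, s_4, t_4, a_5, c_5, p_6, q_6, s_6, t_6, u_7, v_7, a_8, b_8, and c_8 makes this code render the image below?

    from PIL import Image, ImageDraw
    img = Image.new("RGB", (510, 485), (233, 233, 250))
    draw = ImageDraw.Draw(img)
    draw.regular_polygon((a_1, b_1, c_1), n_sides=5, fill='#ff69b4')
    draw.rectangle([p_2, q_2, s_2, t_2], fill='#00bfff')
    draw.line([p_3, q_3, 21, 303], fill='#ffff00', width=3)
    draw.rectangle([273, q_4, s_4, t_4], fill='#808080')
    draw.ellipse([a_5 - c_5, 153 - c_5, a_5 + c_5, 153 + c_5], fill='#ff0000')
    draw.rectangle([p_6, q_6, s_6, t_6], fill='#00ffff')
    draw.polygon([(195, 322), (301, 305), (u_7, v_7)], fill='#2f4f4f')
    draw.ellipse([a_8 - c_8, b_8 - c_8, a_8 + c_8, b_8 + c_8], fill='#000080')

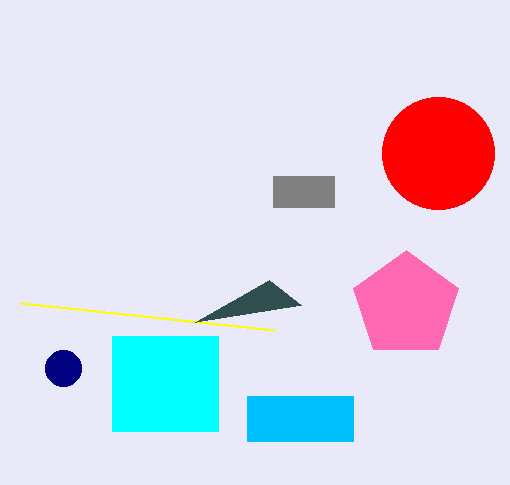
a_1 = 406; b_1 = 305; c_1 = 55; p_2 = 247; q_2 = 396; s_2 = 353; t_2 = 441; p_3 = 274; q_3 = 330; q_4 = 176; s_4 = 334; t_4 = 207; a_5 = 438; c_5 = 56; p_6 = 112; q_6 = 336; s_6 = 218; t_6 = 431; u_7 = 269; v_7 = 280; a_8 = 63; b_8 = 368; c_8 = 18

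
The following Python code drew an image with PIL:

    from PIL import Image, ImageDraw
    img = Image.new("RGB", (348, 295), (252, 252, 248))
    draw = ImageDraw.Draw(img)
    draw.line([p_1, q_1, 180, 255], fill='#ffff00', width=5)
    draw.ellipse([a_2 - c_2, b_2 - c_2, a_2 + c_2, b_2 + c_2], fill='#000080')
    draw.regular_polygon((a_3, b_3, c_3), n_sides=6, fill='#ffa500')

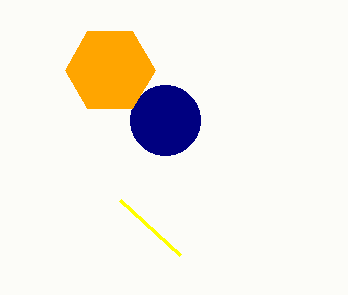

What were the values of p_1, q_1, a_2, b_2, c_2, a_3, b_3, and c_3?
p_1 = 120; q_1 = 200; a_2 = 165; b_2 = 120; c_2 = 35; a_3 = 110; b_3 = 70; c_3 = 45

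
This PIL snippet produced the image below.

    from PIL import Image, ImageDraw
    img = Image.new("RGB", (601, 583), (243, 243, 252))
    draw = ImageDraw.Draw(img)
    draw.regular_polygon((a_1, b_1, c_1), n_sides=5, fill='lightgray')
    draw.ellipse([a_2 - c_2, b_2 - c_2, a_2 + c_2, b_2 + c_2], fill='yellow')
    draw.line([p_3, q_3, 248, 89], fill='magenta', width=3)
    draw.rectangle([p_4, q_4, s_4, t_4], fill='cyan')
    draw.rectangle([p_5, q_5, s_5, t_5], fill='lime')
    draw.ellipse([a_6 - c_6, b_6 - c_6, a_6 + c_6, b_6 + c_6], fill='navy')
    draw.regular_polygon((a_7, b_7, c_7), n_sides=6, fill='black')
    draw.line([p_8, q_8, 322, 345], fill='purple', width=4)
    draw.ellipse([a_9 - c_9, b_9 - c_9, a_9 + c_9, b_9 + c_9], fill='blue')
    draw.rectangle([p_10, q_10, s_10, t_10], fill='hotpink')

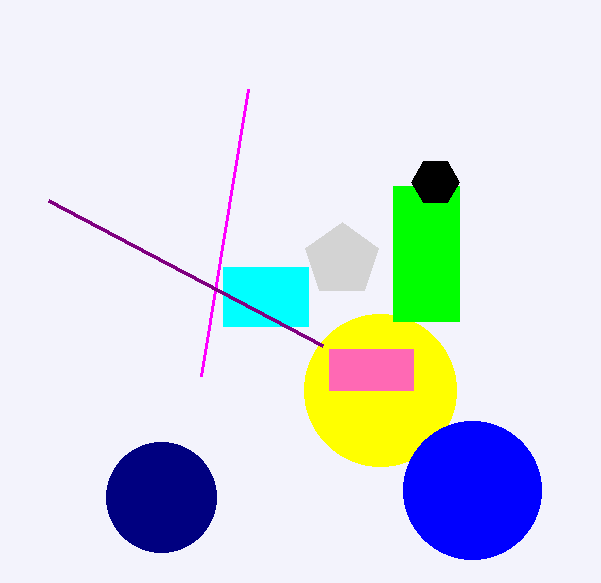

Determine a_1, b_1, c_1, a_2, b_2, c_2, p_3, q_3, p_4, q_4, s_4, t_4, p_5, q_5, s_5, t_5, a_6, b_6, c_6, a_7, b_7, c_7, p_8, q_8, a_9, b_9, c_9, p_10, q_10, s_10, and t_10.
a_1 = 342, b_1 = 260, c_1 = 38, a_2 = 380, b_2 = 390, c_2 = 76, p_3 = 201, q_3 = 376, p_4 = 223, q_4 = 267, s_4 = 308, t_4 = 326, p_5 = 393, q_5 = 186, s_5 = 459, t_5 = 321, a_6 = 161, b_6 = 497, c_6 = 55, a_7 = 435, b_7 = 182, c_7 = 24, p_8 = 48, q_8 = 200, a_9 = 472, b_9 = 490, c_9 = 69, p_10 = 329, q_10 = 349, s_10 = 413, t_10 = 390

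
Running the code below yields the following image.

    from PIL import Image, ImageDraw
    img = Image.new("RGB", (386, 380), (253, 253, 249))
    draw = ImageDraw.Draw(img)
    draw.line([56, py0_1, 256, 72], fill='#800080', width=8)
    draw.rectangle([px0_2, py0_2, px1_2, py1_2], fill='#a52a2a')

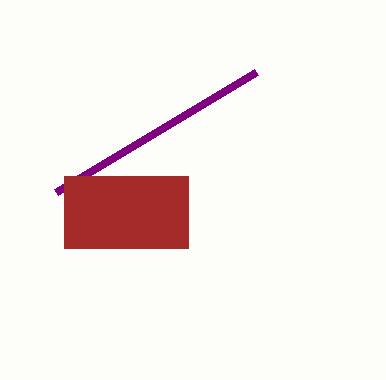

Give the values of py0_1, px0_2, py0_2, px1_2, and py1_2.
py0_1 = 192
px0_2 = 64
py0_2 = 176
px1_2 = 188
py1_2 = 248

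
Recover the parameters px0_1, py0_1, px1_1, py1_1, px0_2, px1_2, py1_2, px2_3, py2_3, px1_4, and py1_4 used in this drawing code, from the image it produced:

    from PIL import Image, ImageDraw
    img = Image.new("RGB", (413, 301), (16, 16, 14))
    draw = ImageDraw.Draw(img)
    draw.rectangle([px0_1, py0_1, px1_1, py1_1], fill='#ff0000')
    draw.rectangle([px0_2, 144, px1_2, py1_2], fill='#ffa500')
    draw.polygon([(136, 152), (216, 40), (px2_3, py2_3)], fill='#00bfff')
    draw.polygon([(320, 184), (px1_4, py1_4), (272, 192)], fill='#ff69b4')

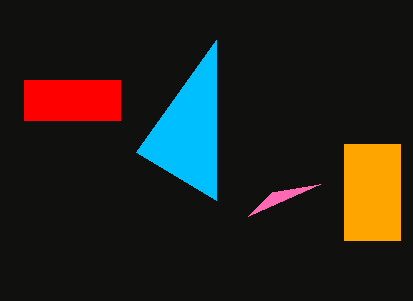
px0_1 = 24; py0_1 = 80; px1_1 = 120; py1_1 = 120; px0_2 = 344; px1_2 = 400; py1_2 = 240; px2_3 = 216; py2_3 = 200; px1_4 = 248; py1_4 = 216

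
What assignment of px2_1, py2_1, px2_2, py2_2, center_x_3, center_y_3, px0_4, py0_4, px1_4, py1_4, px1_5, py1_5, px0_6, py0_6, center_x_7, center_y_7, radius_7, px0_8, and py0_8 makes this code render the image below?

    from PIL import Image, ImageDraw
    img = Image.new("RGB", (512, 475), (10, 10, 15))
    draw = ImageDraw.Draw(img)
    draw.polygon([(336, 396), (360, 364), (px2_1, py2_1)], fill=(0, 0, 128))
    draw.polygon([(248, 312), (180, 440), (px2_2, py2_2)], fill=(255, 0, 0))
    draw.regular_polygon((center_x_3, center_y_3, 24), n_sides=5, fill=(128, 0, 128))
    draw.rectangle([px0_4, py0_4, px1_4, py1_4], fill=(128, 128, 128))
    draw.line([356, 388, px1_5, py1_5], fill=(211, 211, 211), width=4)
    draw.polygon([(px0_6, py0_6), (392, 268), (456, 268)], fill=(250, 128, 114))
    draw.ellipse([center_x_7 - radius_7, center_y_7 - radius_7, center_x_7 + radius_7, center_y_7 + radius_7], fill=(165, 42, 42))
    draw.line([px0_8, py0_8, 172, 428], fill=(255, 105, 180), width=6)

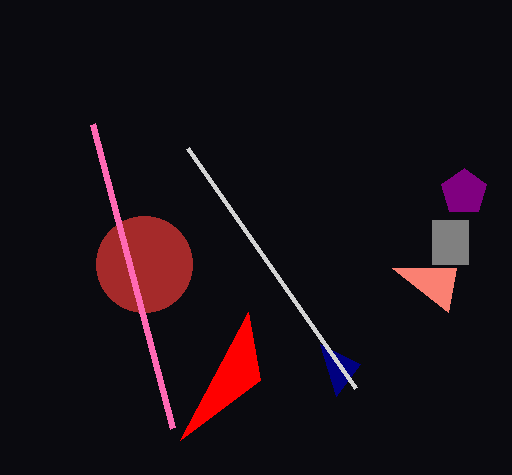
px2_1 = 320, py2_1 = 344, px2_2 = 260, py2_2 = 380, center_x_3 = 464, center_y_3 = 192, px0_4 = 432, py0_4 = 220, px1_4 = 468, py1_4 = 264, px1_5 = 188, py1_5 = 148, px0_6 = 448, py0_6 = 312, center_x_7 = 144, center_y_7 = 264, radius_7 = 48, px0_8 = 92, py0_8 = 124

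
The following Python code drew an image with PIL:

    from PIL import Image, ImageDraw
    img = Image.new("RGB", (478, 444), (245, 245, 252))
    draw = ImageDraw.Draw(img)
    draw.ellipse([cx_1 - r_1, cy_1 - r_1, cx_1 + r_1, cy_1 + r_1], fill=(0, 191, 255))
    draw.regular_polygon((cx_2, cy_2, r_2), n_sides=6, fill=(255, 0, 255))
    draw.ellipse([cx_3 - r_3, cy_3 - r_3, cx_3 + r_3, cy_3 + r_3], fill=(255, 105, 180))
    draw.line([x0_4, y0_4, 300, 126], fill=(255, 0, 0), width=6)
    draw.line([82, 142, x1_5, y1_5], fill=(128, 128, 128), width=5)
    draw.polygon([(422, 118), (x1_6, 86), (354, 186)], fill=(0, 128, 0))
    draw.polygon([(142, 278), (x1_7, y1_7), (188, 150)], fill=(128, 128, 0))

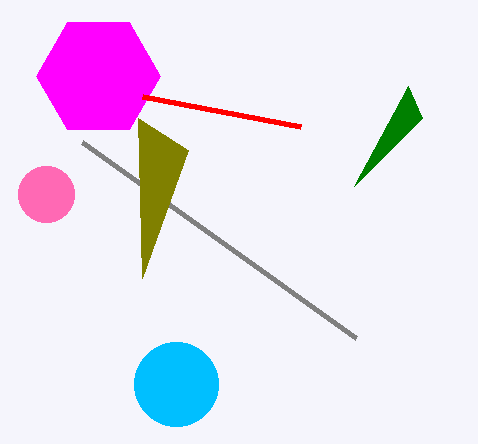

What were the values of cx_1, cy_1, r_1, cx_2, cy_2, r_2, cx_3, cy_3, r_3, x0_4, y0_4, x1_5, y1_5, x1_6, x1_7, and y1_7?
cx_1 = 176
cy_1 = 384
r_1 = 42
cx_2 = 98
cy_2 = 76
r_2 = 62
cx_3 = 46
cy_3 = 194
r_3 = 28
x0_4 = 142
y0_4 = 96
x1_5 = 356
y1_5 = 338
x1_6 = 408
x1_7 = 138
y1_7 = 118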